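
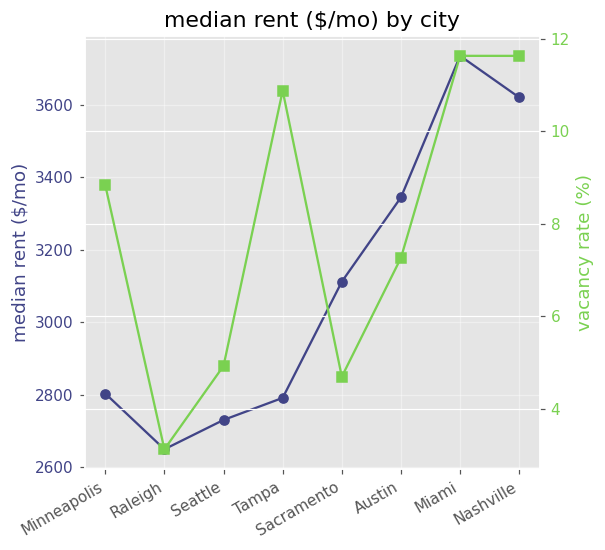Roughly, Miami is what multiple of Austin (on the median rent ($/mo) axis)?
Miami ≈ 3700, Austin ≈ 3300; 3700/3300 ≈ 1.12.

≈ 1.12×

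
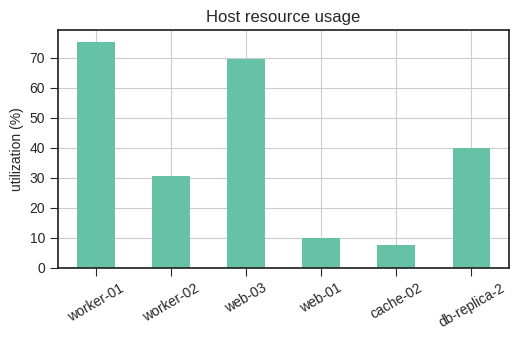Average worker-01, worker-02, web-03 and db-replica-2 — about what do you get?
≈ 55

(80 + 30 + 70 + 40) / 4 ≈ 55.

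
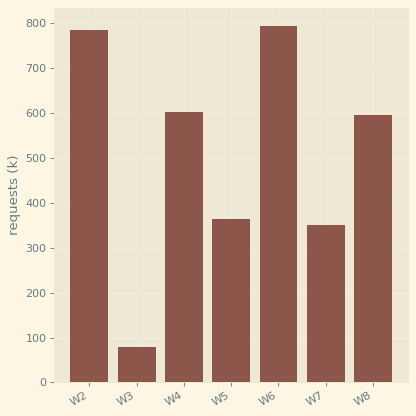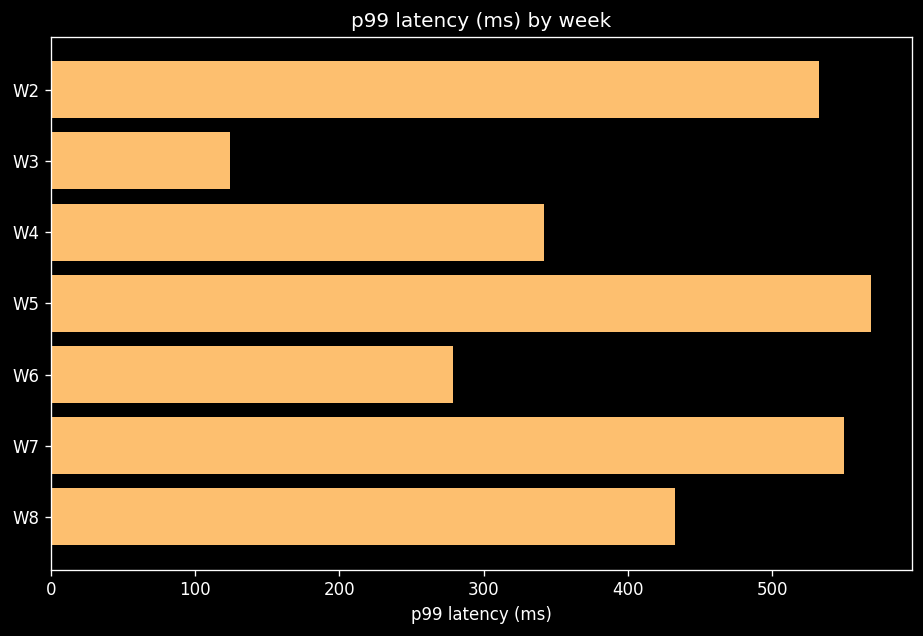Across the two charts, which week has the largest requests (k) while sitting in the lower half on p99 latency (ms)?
Chart 2 median p99 latency (ms) ≈ 400; below-median weeks: W3, W4, W6. Among those, W6 has the highest requests (k) (≈ 800).

W6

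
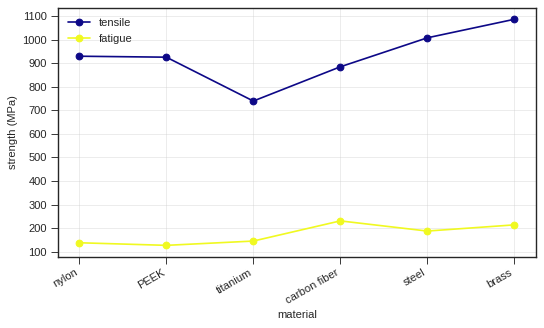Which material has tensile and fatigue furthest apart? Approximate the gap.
brass: tensile ≈ 1100, fatigue ≈ 200 → gap ≈ 900. Next-largest (steel) is only ≈ 800.

brass, ≈ 900 MPa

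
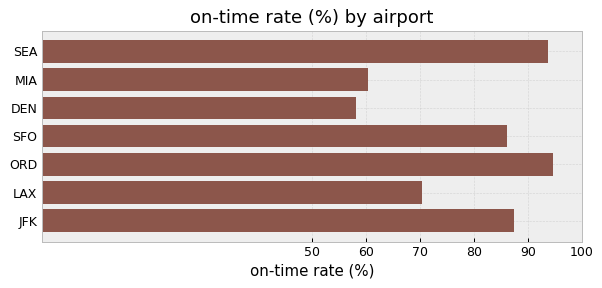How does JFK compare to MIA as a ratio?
JFK ≈ 90, MIA ≈ 60; 90/60 ≈ 1.5.

≈ 1.5×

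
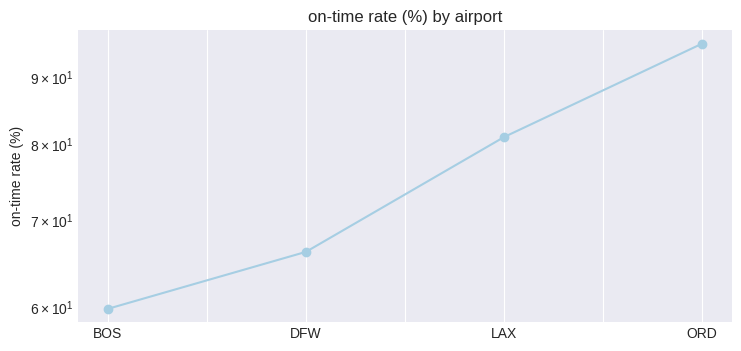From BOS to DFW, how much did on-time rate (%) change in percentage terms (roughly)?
≈ +8.3%

BOS ≈ 60, DFW ≈ 65; (65 − 60) / 60 ≈ +8.3%.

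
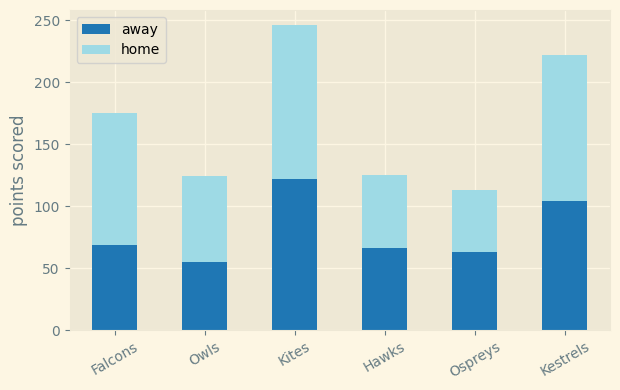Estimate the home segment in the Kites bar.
home top ≈ 250, bottom ≈ 125; segment ≈ 125.

≈ 125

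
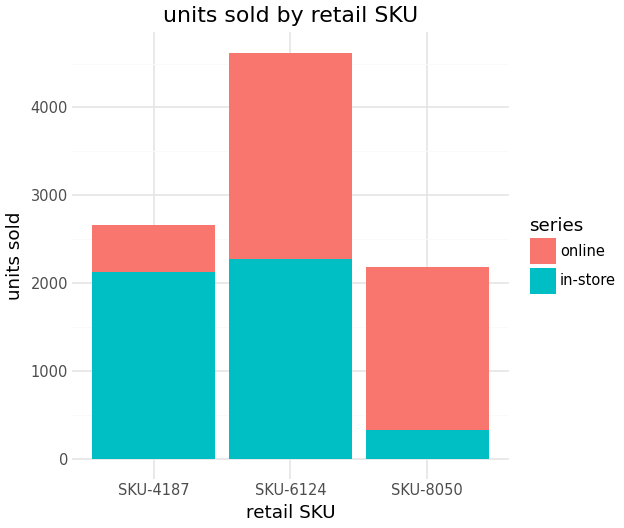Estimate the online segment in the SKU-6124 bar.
online top ≈ 4500, bottom ≈ 2500; segment ≈ 2000.

≈ 2000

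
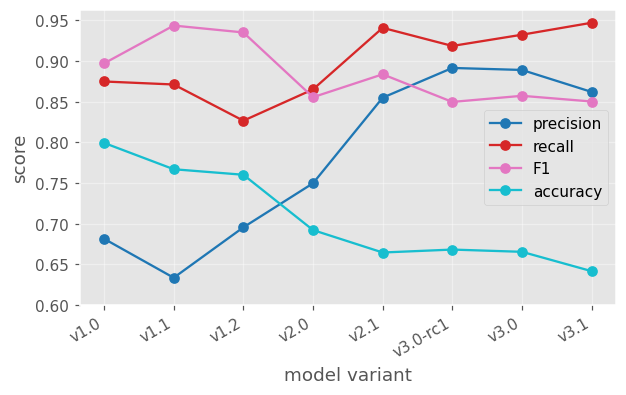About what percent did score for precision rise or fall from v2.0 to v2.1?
v2.0 ≈ 0.75, v2.1 ≈ 0.85; (0.85 − 0.75) / 0.75 ≈ +13.3%.

≈ +13.3%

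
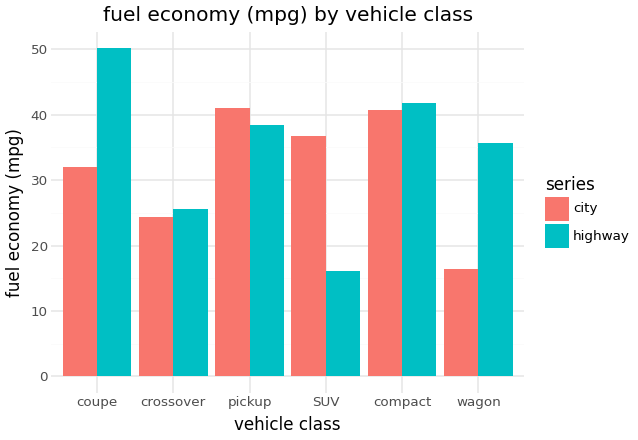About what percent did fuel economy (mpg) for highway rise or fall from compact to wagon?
compact ≈ 40, wagon ≈ 35; (35 − 40) / 40 ≈ -12.5%.

≈ -12.5%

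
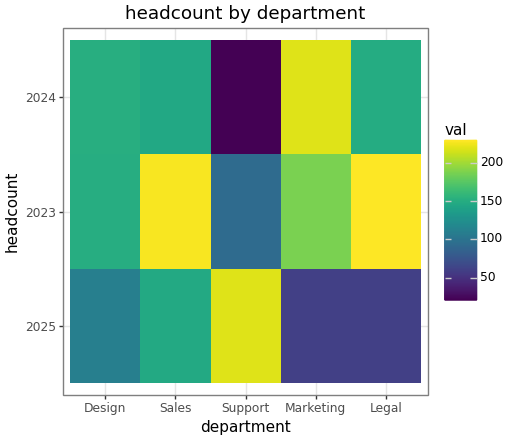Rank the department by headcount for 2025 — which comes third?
Top 4 for 2025: Support ≈ 220, Sales ≈ 140, Design ≈ 120, Legal ≈ 60.

Design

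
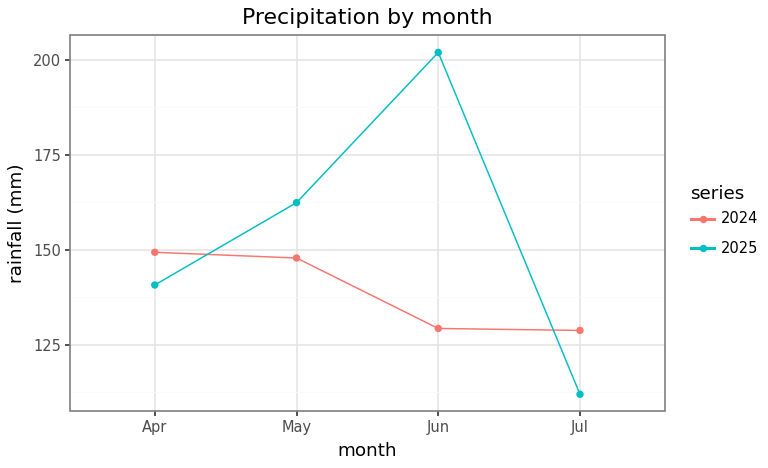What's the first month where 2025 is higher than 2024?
May

Apr: 2025 ≈ 140 vs 2024 ≈ 150 (not yet); May: 2025 ≈ 160 vs 2024 ≈ 150 (first crossover).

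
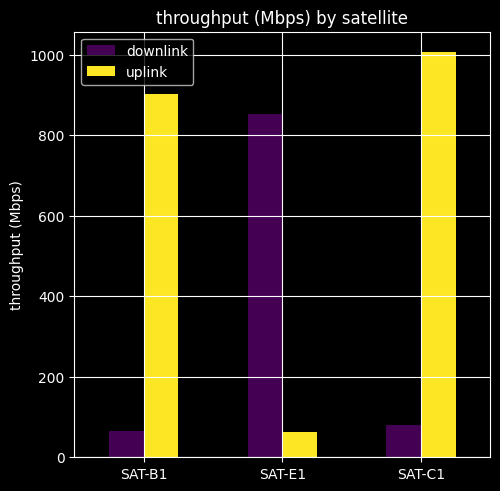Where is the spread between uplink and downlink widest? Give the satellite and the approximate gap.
SAT-C1: uplink ≈ 1000, downlink ≈ 100 → gap ≈ 900. Next-largest (SAT-B1) is only ≈ 800.

SAT-C1, ≈ 900 Mbps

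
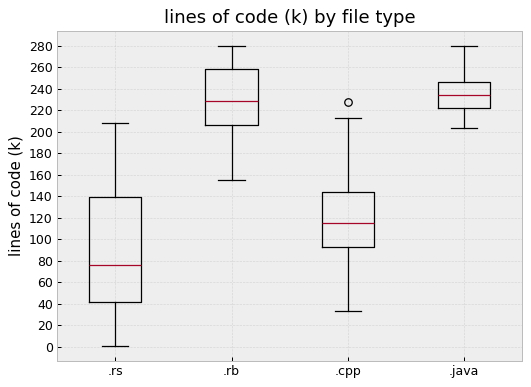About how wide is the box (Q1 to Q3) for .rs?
Q3 ≈ 140, Q1 ≈ 40; IQR ≈ 100.

≈ 100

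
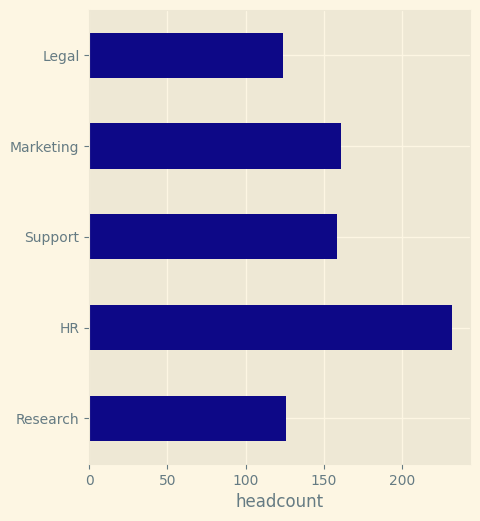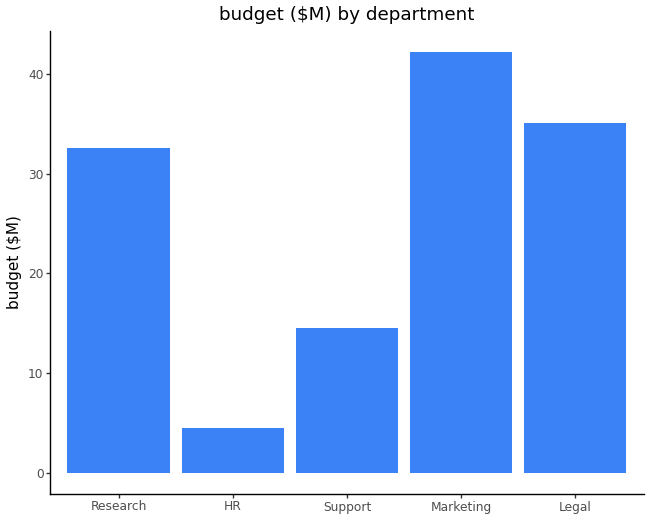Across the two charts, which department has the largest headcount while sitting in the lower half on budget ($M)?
HR

Chart 2 median budget ($M) ≈ 35; below-median departments: HR, Support. Among those, HR has the highest headcount (≈ 225).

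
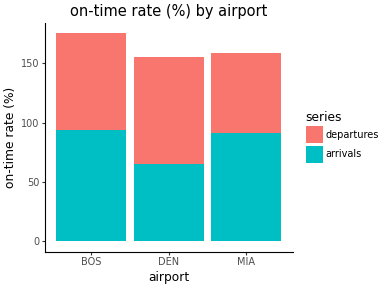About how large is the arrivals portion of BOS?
≈ 100

arrivals top ≈ 100, bottom ≈ 0; segment ≈ 100.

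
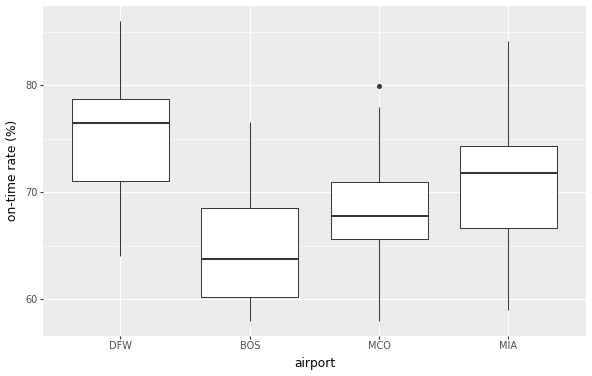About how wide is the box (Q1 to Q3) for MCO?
Q3 ≈ 71, Q1 ≈ 66; IQR ≈ 5.

≈ 5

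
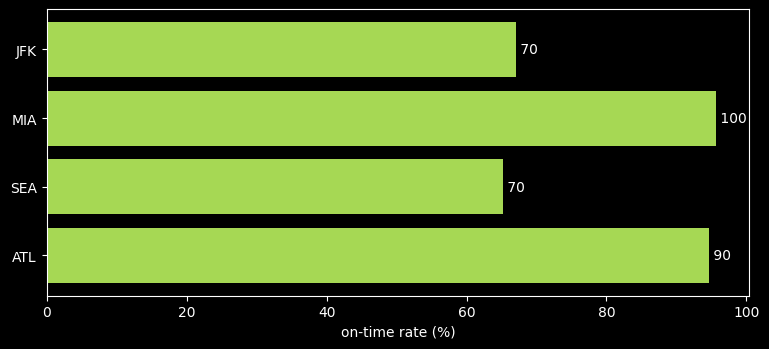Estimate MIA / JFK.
MIA ≈ 100, JFK ≈ 70; 100/70 ≈ 1.43.

≈ 1.43×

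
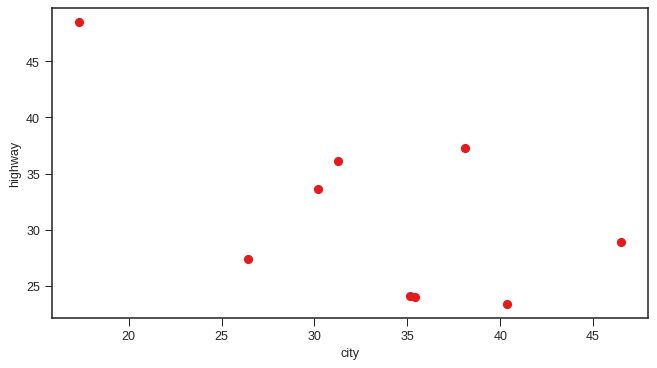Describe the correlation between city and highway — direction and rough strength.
negative, moderate

Points are negatively correlated; moderate (|r| ≈ 0.6).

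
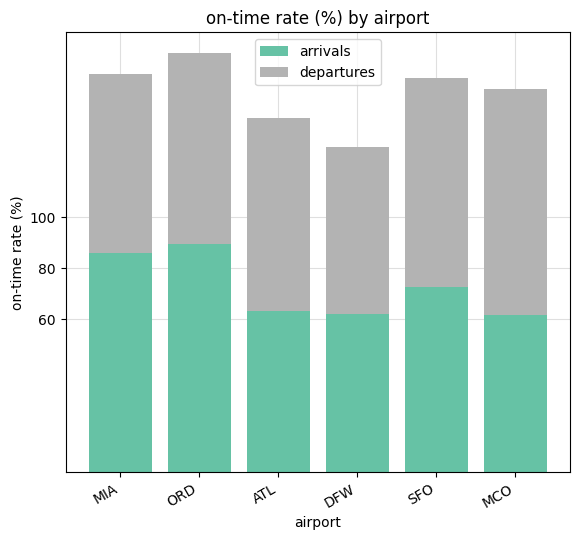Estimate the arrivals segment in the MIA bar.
≈ 80

arrivals top ≈ 80, bottom ≈ 0; segment ≈ 80.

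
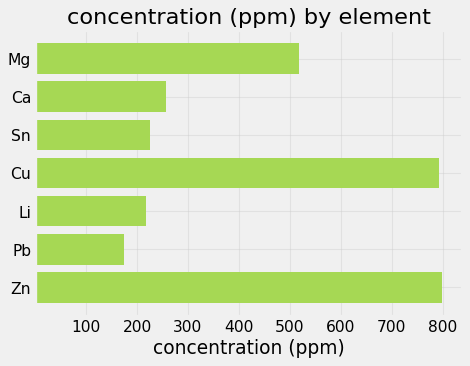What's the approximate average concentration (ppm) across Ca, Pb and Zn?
(300 + 200 + 800) / 3 ≈ 433.

≈ 433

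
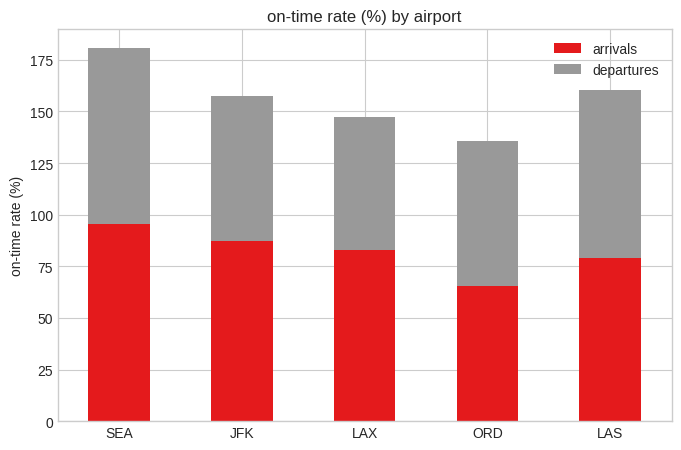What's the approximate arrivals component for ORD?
arrivals top ≈ 60, bottom ≈ 0; segment ≈ 60.

≈ 60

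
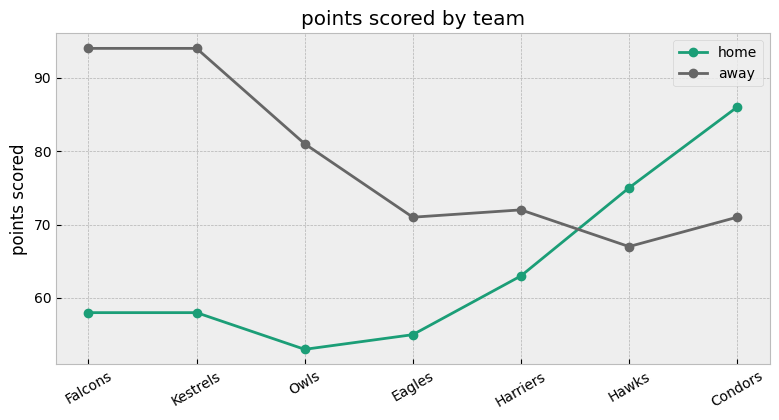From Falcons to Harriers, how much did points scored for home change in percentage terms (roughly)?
Falcons ≈ 60, Harriers ≈ 65; (65 − 60) / 60 ≈ +8.3%.

≈ +8.3%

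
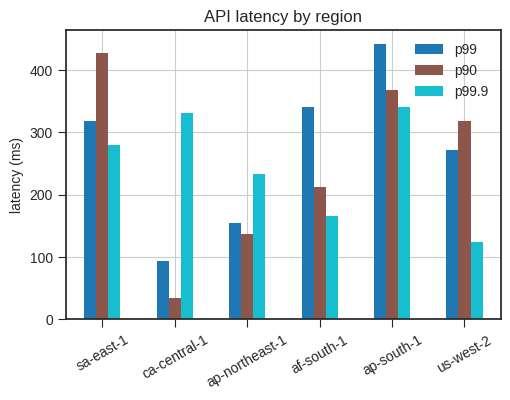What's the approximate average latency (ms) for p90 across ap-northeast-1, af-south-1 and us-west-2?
≈ 217

(150 + 200 + 300) / 3 ≈ 217.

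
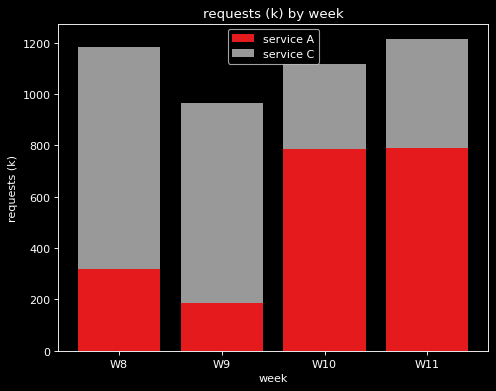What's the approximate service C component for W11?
≈ 400

service C top ≈ 1200, bottom ≈ 800; segment ≈ 400.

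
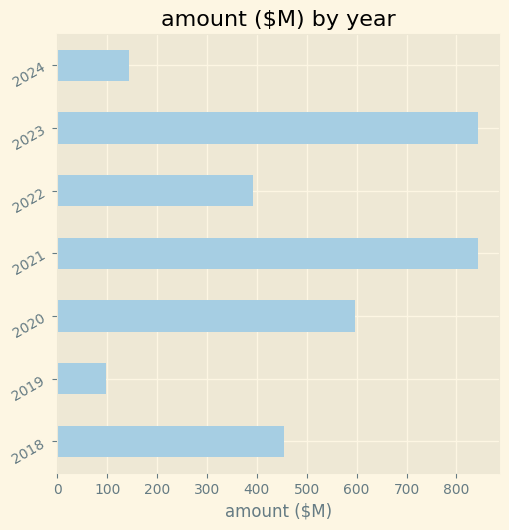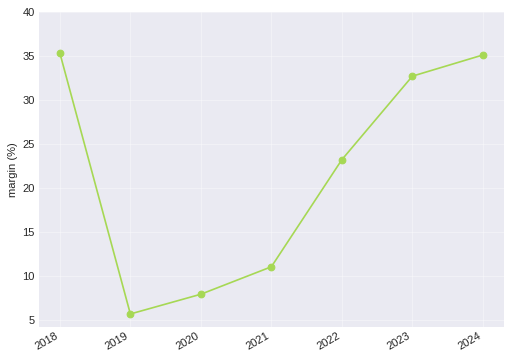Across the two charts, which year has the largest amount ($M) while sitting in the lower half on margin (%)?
2021

Chart 2 median margin (%) ≈ 25; below-median years: 2019, 2020, 2021. Among those, 2021 has the highest amount ($M) (≈ 800).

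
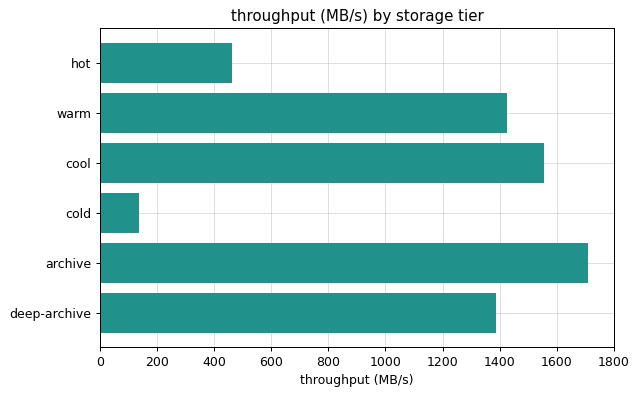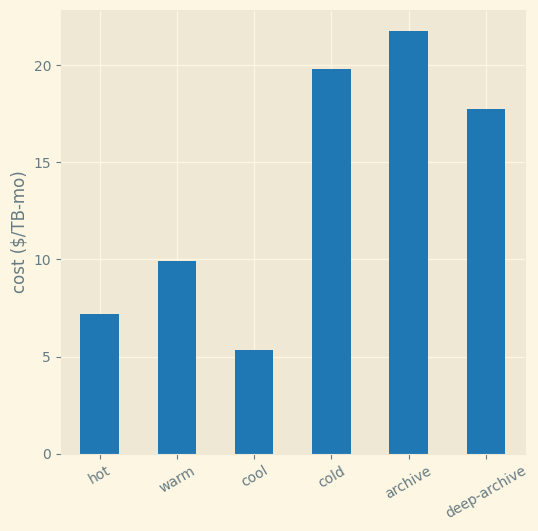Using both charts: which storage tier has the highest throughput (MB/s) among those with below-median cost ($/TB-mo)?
cool

Chart 2 median cost ($/TB-mo) ≈ 14; below-median storage tiers: hot, warm, cool. Among those, cool has the highest throughput (MB/s) (≈ 1600).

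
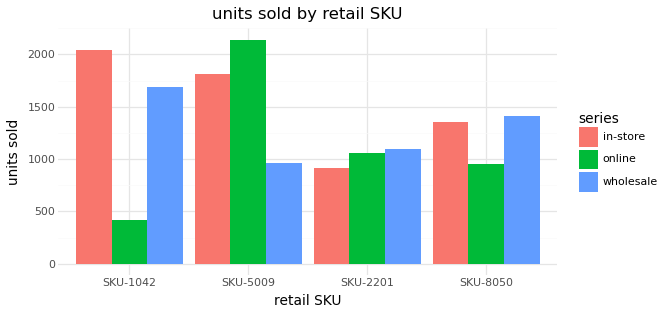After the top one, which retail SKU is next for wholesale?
SKU-8050

Top 3 for wholesale: SKU-1042 ≈ 1600, SKU-8050 ≈ 1400, SKU-2201 ≈ 1000.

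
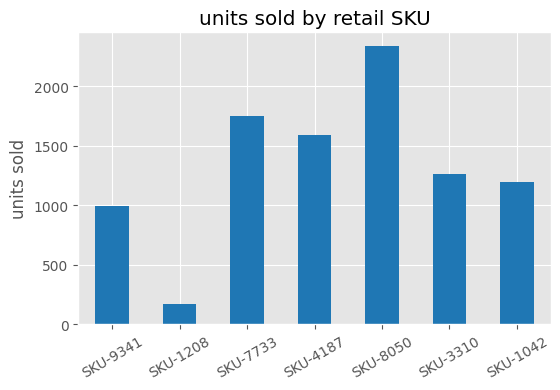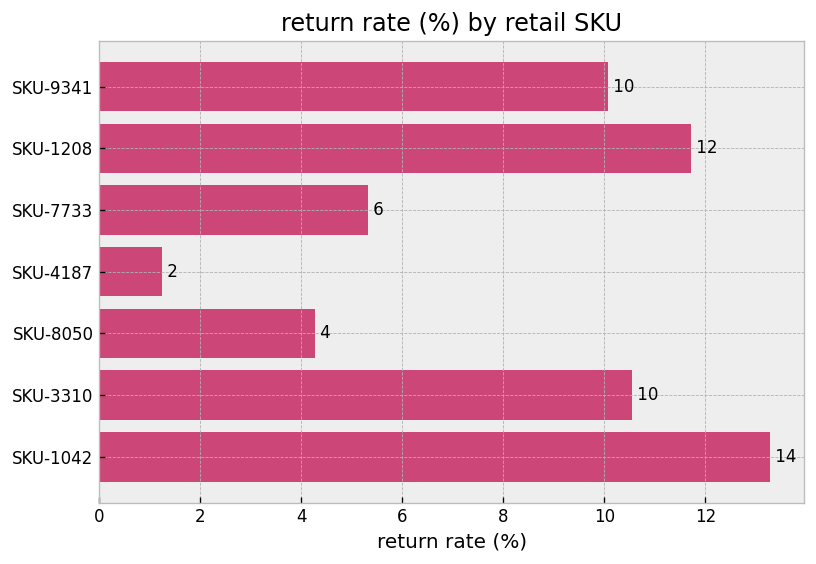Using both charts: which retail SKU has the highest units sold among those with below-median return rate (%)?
Chart 2 median return rate (%) ≈ 10; below-median retail SKUs: SKU-7733, SKU-4187, SKU-8050. Among those, SKU-8050 has the highest units sold (≈ 2500).

SKU-8050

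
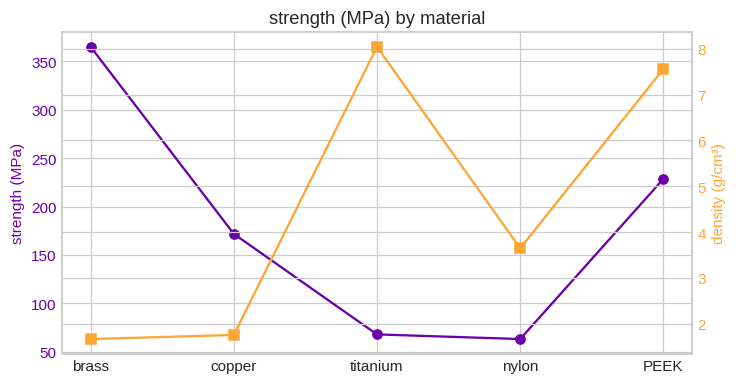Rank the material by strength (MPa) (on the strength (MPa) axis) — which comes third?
copper

Top 4 (on the strength (MPa) axis): brass ≈ 350, PEEK ≈ 250, copper ≈ 150, titanium ≈ 50.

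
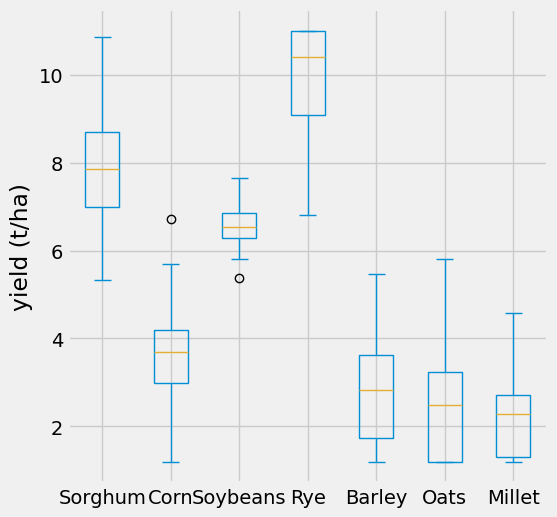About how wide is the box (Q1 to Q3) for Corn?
≈ 1

Q3 ≈ 4, Q1 ≈ 3; IQR ≈ 1.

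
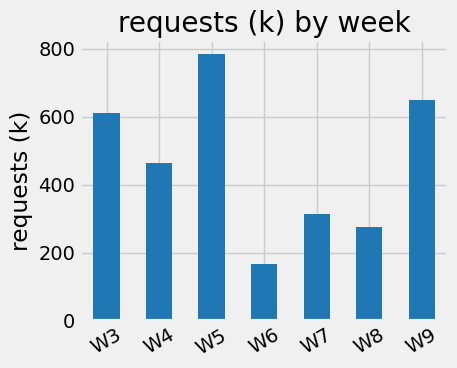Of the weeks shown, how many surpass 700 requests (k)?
1

Above 700: W5.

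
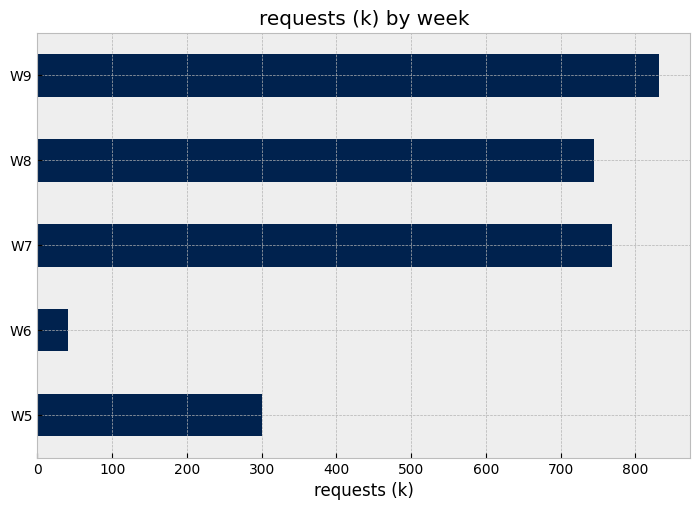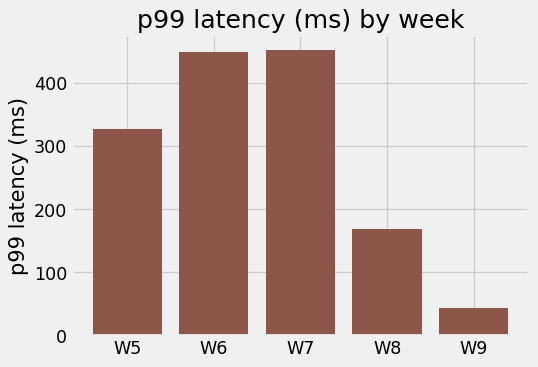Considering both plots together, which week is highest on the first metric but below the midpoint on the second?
W9

Chart 2 median p99 latency (ms) ≈ 350; below-median weeks: W8, W9. Among those, W9 has the highest requests (k) (≈ 800).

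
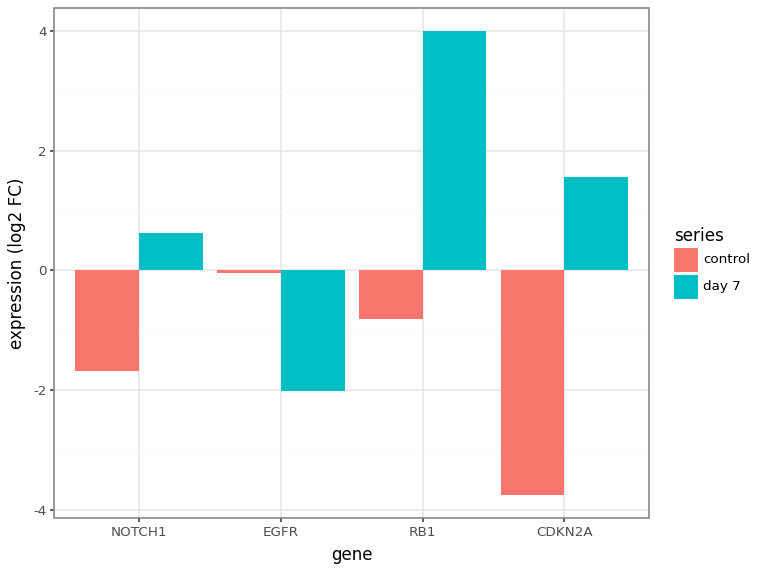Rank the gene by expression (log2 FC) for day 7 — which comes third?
NOTCH1

Top 4 for day 7: RB1 ≈ 4, CDKN2A ≈ 2, NOTCH1 ≈ 1, EGFR ≈ -2.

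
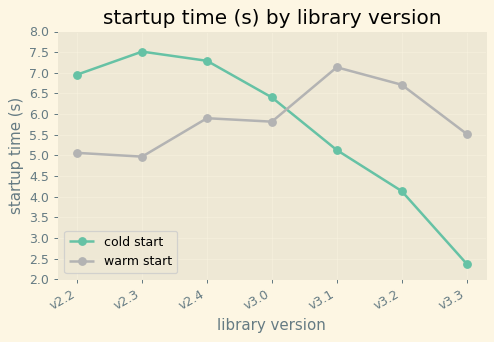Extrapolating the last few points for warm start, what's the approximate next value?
≈ 4.75

Last three: 7.0, 6.5, 5.5 → slope ≈ -0.75/step → next ≈ 4.75.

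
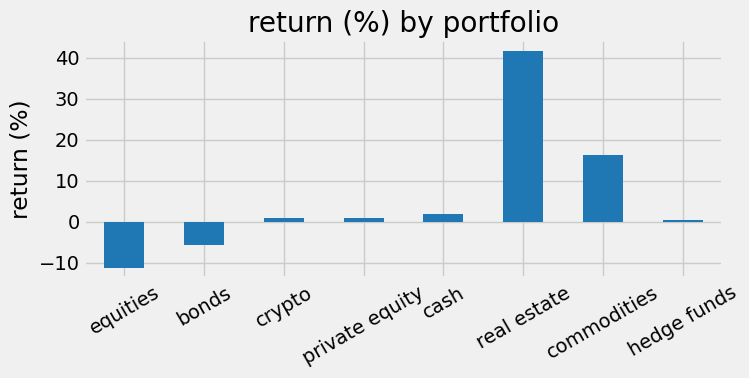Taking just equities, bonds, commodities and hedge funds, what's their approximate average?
≈ 0

(-10 + -5 + 15 + 0) / 4 ≈ 0.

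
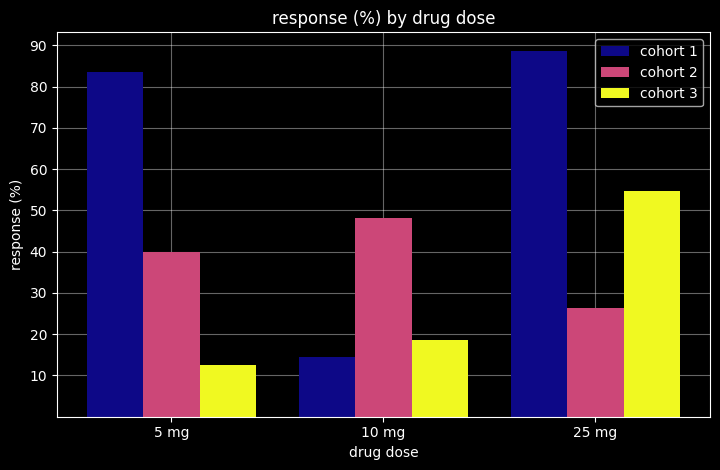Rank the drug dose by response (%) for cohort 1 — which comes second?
5 mg

Top 3 for cohort 1: 25 mg ≈ 90, 5 mg ≈ 80, 10 mg ≈ 10.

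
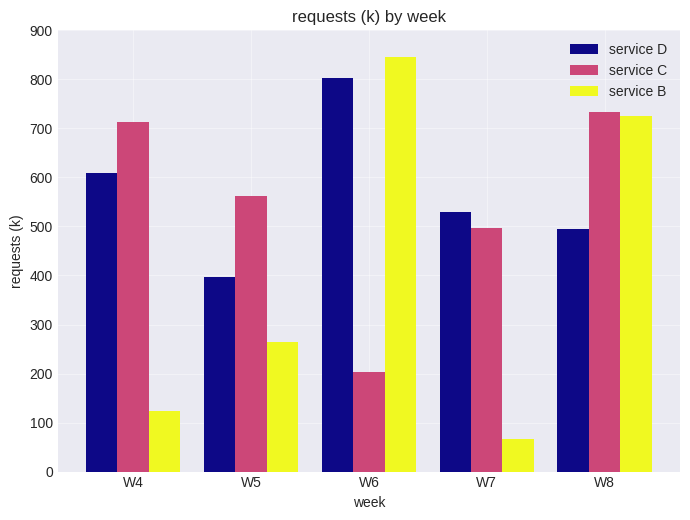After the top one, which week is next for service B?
Top 3 for service B: W6 ≈ 800, W8 ≈ 700, W5 ≈ 300.

W8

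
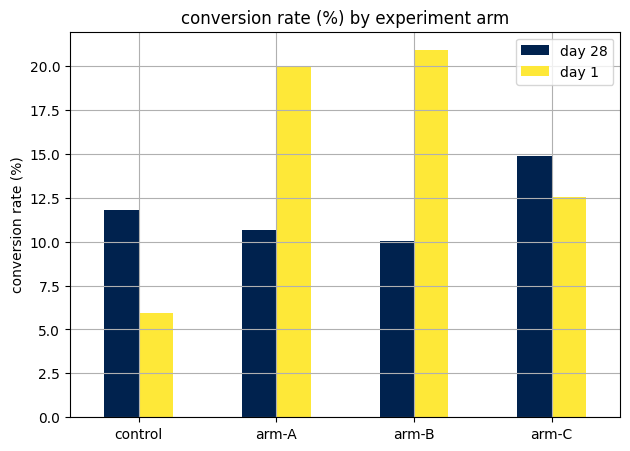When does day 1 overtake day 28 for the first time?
arm-A

control: day 1 ≈ 6 vs day 28 ≈ 12 (not yet); arm-A: day 1 ≈ 20 vs day 28 ≈ 10 (first crossover).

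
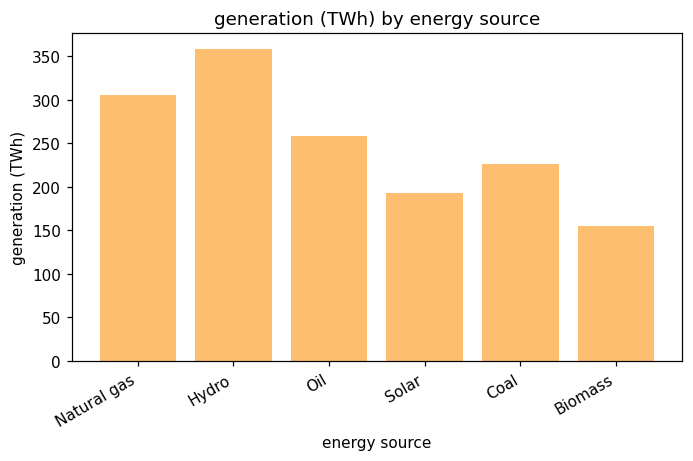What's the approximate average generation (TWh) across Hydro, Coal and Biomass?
(350 + 250 + 150) / 3 ≈ 250.

≈ 250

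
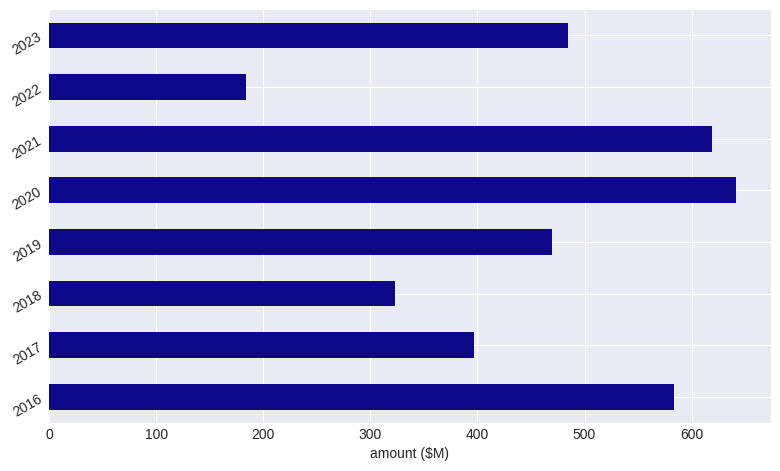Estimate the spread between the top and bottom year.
≈ 400

Max 2020 ≈ 600, min 2022 ≈ 200; range ≈ 400.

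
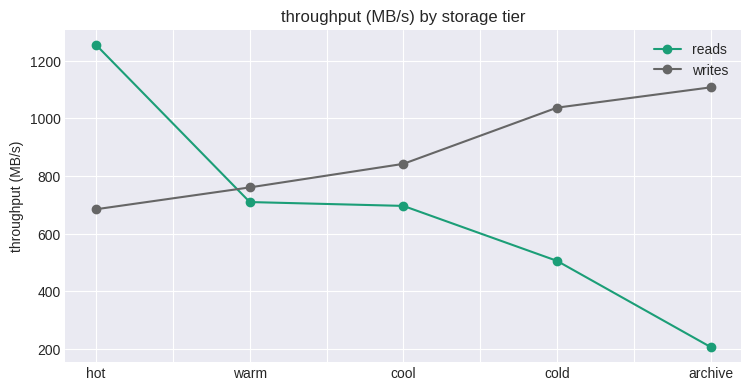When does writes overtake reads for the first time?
hot: writes ≈ 700 vs reads ≈ 1300 (not yet); warm: writes ≈ 800 vs reads ≈ 700 (first crossover).

warm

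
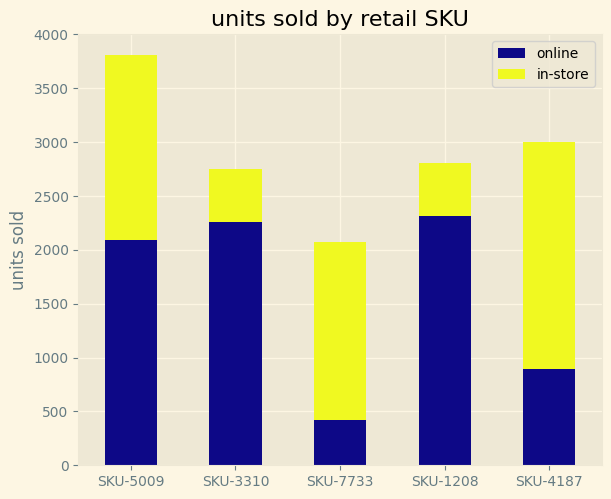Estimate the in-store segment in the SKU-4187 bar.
in-store top ≈ 3000, bottom ≈ 1000; segment ≈ 2000.

≈ 2000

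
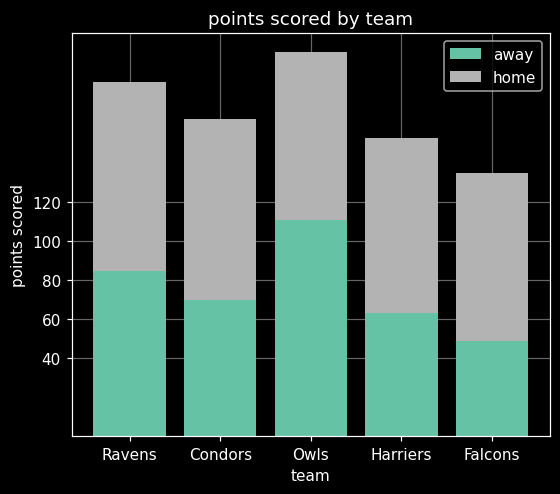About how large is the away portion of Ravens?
away top ≈ 80, bottom ≈ 0; segment ≈ 80.

≈ 80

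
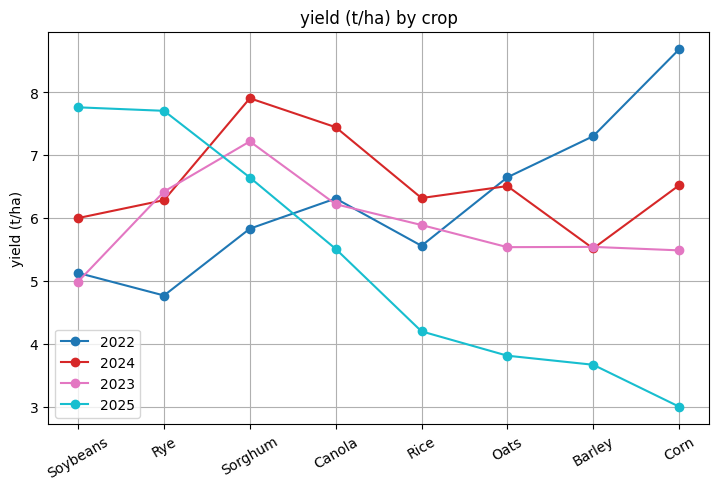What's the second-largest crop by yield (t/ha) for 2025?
Top 3 for 2025: Soybeans ≈ 8.0, Rye ≈ 7.5, Sorghum ≈ 6.5.

Rye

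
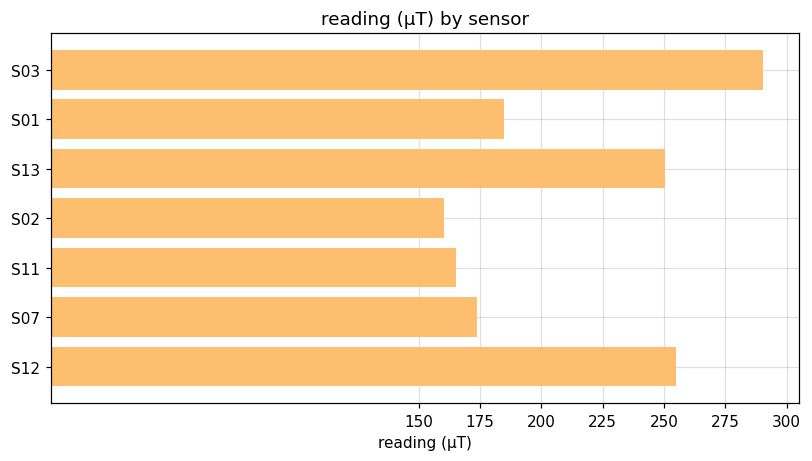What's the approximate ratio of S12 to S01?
S12 ≈ 250, S01 ≈ 175; 250/175 ≈ 1.43.

≈ 1.43×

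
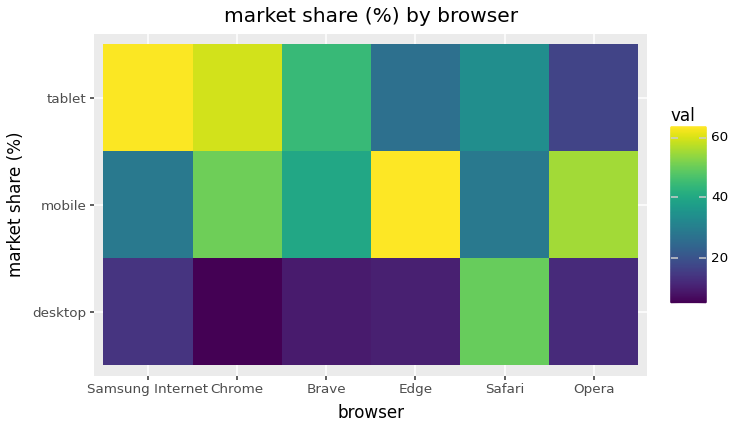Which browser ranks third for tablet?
Brave

Top 4 for tablet: Samsung Internet ≈ 65, Chrome ≈ 60, Brave ≈ 45, Safari ≈ 35.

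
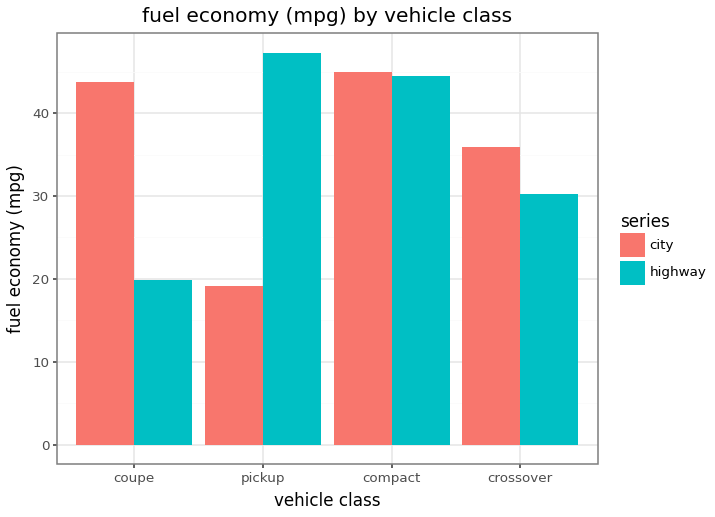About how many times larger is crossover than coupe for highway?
crossover ≈ 30, coupe ≈ 20; 30/20 ≈ 1.5.

≈ 1.5×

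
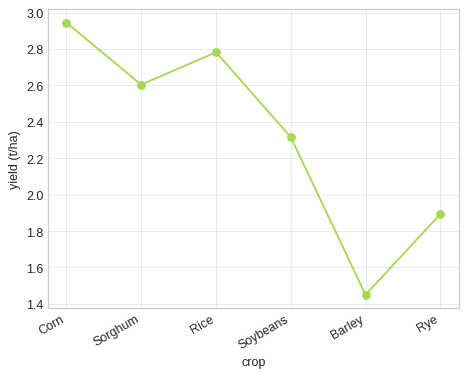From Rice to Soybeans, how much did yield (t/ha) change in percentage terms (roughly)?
Rice ≈ 2.8, Soybeans ≈ 2.4; (2.4 − 2.8) / 2.8 ≈ -14.3%.

≈ -14.3%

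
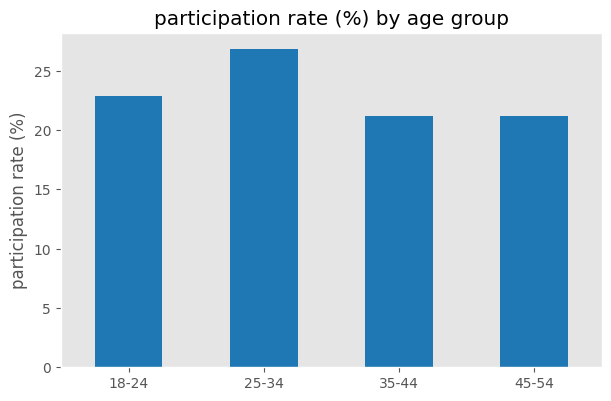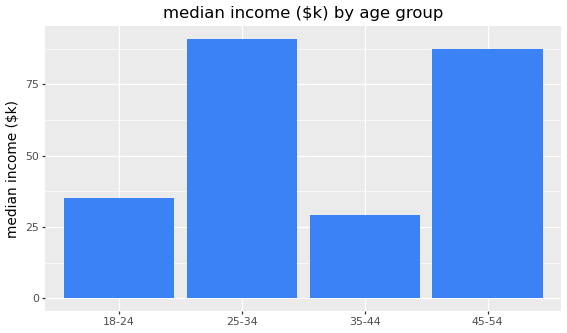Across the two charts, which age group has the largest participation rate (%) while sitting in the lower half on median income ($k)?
18-24

Chart 2 median median income ($k) ≈ 60; below-median age groups: 18-24, 35-44. Among those, 18-24 has the highest participation rate (%) (≈ 25).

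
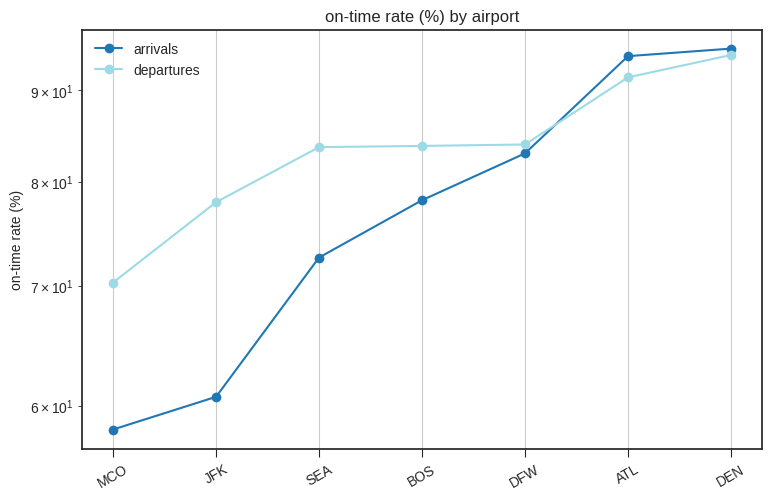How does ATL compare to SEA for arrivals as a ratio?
ATL ≈ 95, SEA ≈ 75; 95/75 ≈ 1.27.

≈ 1.27×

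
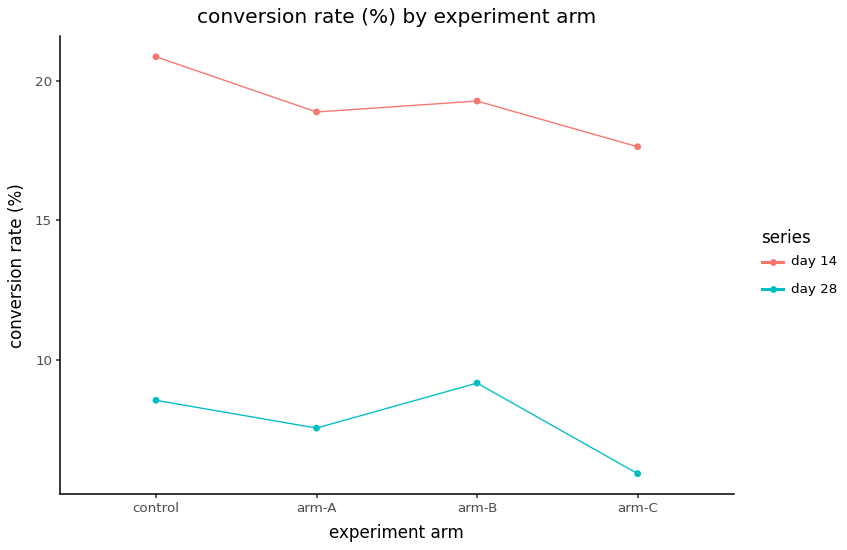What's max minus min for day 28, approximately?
≈ 4

Max arm-B ≈ 10, min arm-C ≈ 6; range ≈ 4.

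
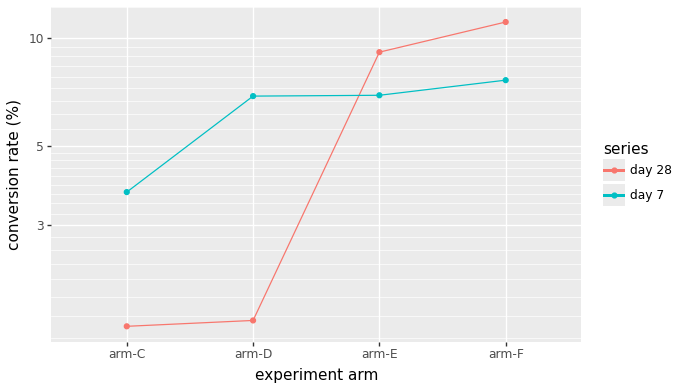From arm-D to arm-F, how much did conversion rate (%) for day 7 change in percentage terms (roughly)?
≈ +14.3%

arm-D ≈ 7, arm-F ≈ 8; (8 − 7) / 7 ≈ +14.3%.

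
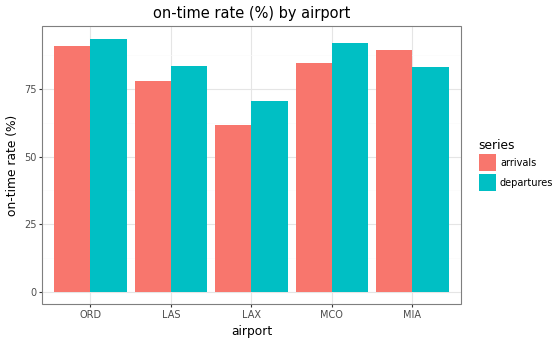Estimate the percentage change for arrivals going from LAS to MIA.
LAS ≈ 80, MIA ≈ 90; (90 − 80) / 80 ≈ +12.5%.

≈ +12.5%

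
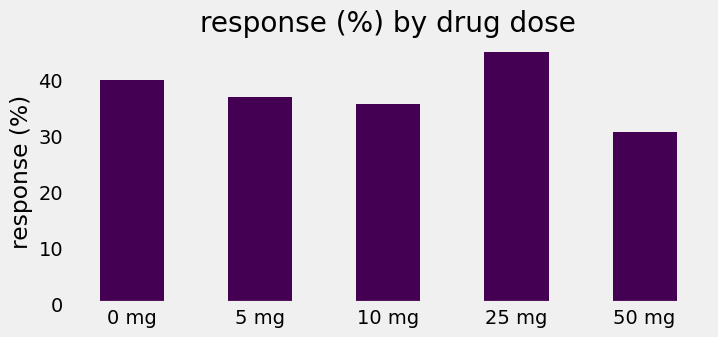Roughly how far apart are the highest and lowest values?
Max 25 mg ≈ 45, min 50 mg ≈ 30; range ≈ 15.

≈ 15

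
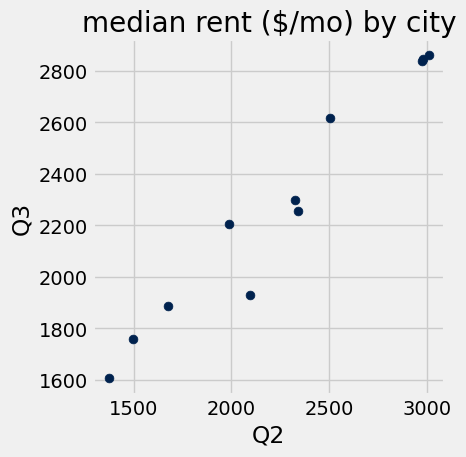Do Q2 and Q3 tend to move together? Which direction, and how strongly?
positive, strong

Points are positively correlated; strong (|r| ≈ 1.0).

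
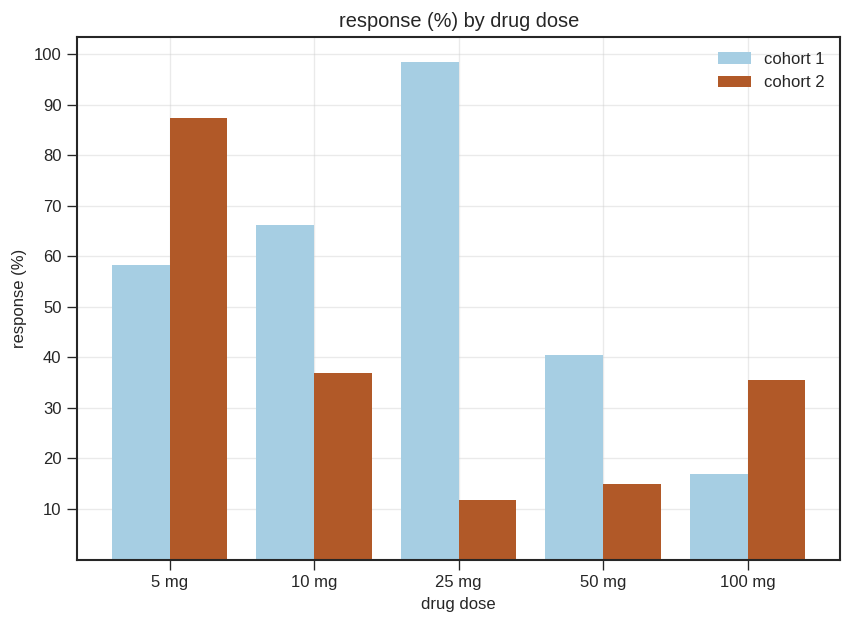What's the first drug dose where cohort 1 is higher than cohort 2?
10 mg

5 mg: cohort 1 ≈ 60 vs cohort 2 ≈ 90 (not yet); 10 mg: cohort 1 ≈ 70 vs cohort 2 ≈ 40 (first crossover).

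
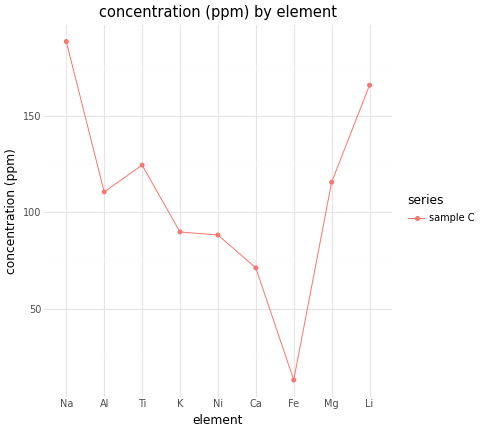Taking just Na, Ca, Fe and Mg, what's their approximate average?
(180 + 80 + 20 + 120) / 4 ≈ 100.

≈ 100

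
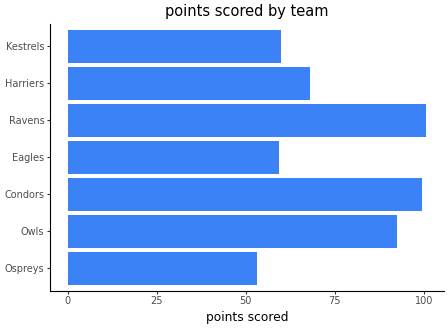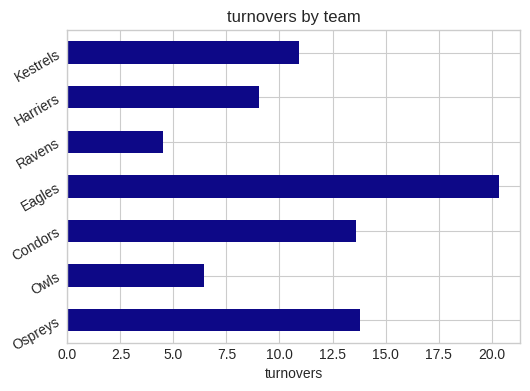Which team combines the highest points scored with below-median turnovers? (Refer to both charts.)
Chart 2 median turnovers ≈ 10; below-median teams: Owls, Ravens, Harriers. Among those, Ravens has the highest points scored (≈ 100).

Ravens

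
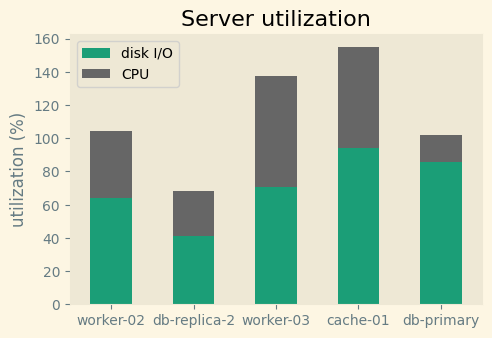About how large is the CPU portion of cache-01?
≈ 60

CPU top ≈ 160, bottom ≈ 100; segment ≈ 60.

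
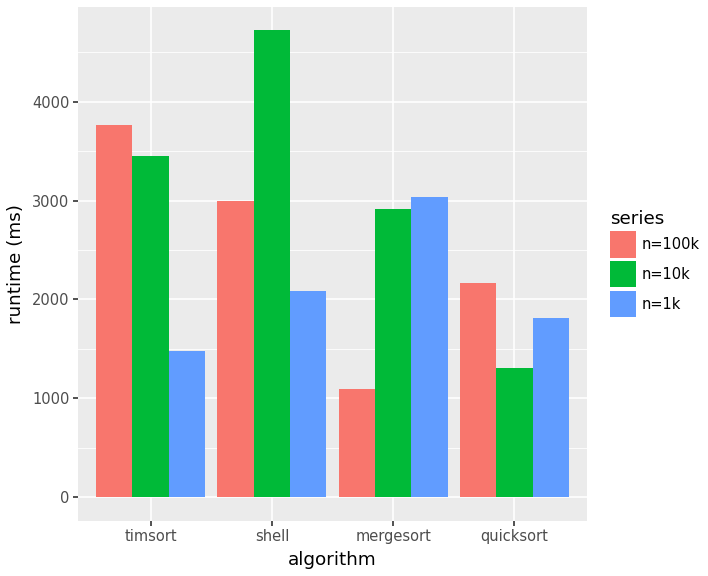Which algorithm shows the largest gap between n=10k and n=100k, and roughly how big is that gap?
mergesort, ≈ 2000 ms

mergesort: n=10k ≈ 3000, n=100k ≈ 1000 → gap ≈ 2000. Next-largest (shell) is only ≈ 1500.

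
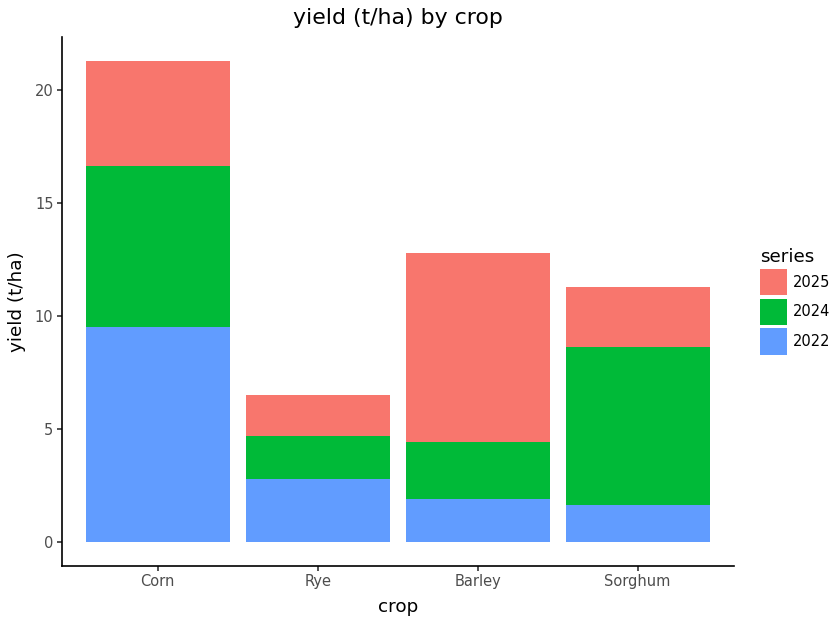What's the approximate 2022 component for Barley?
2022 top ≈ 2, bottom ≈ 0; segment ≈ 2.

≈ 2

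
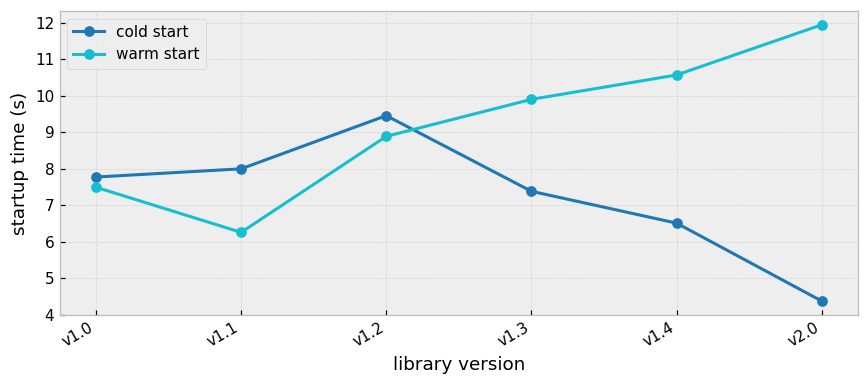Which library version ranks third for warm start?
Top 4 for warm start: v2.0 ≈ 12, v1.4 ≈ 11, v1.3 ≈ 10, v1.2 ≈ 9.

v1.3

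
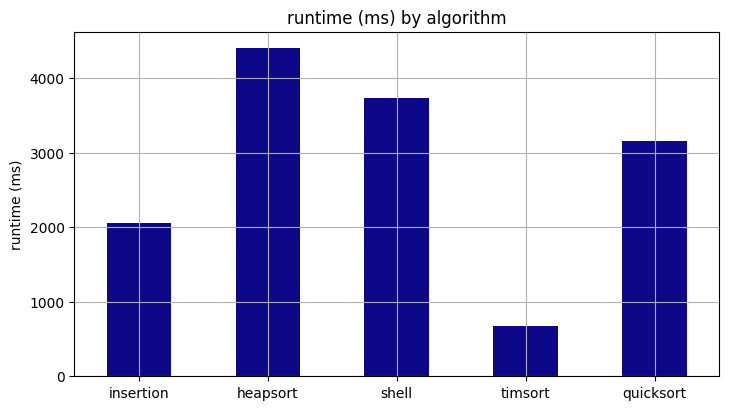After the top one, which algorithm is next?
shell

Top 3: heapsort ≈ 4500, shell ≈ 3500, quicksort ≈ 3000.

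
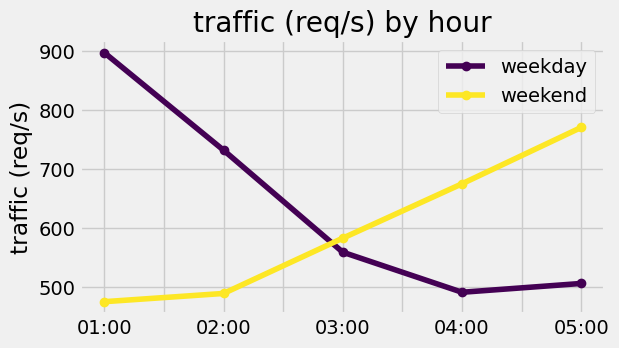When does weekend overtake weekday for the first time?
03:00

02:00: weekend ≈ 500 vs weekday ≈ 750 (not yet); 03:00: weekend ≈ 600 vs weekday ≈ 550 (first crossover).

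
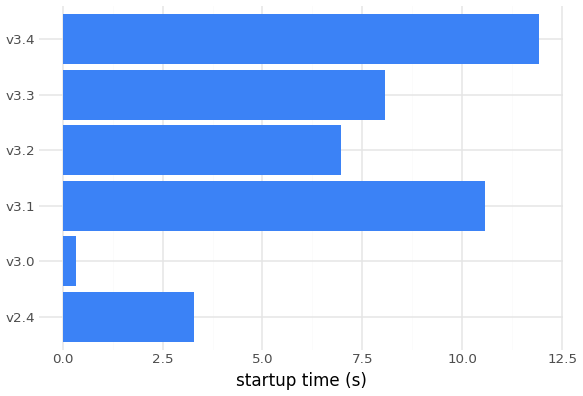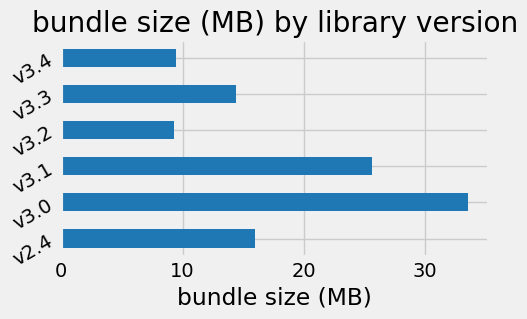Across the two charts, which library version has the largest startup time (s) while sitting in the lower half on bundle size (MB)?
Chart 2 median bundle size (MB) ≈ 15; below-median library versions: v3.2, v3.3, v3.4. Among those, v3.4 has the highest startup time (s) (≈ 12).

v3.4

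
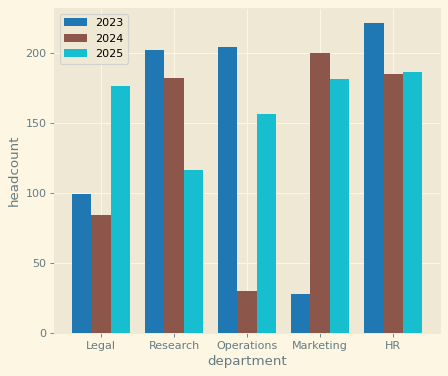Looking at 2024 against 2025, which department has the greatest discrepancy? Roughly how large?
Operations, ≈ 120

Operations: 2024 ≈ 40, 2025 ≈ 160 → gap ≈ 120. Next-largest (Legal) is only ≈ 100.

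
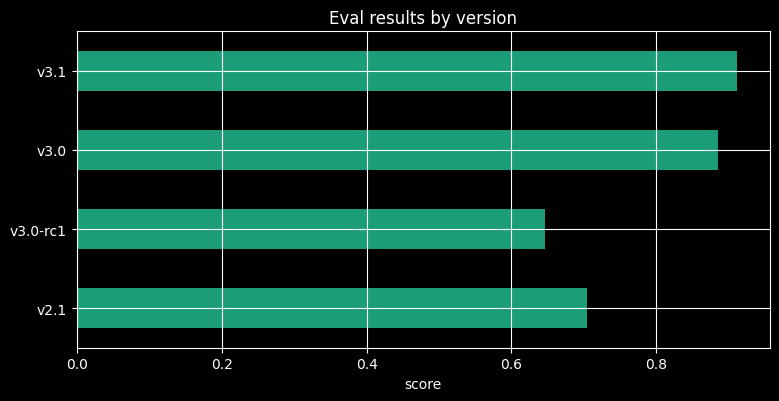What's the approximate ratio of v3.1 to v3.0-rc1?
≈ 1.5×

v3.1 ≈ 0.9, v3.0-rc1 ≈ 0.6; 0.9/0.6 ≈ 1.5.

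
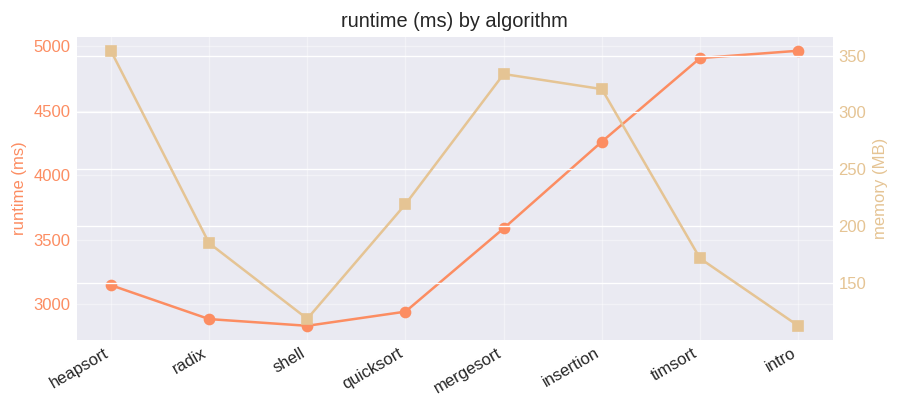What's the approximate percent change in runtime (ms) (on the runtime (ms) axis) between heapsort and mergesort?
heapsort ≈ 3200, mergesort ≈ 3600; (3600 − 3200) / 3200 ≈ +12.5%.

≈ +12.5%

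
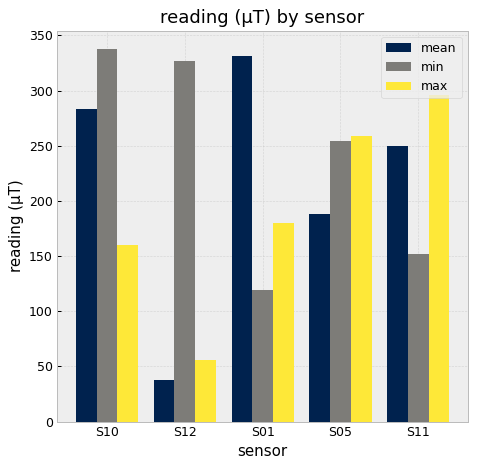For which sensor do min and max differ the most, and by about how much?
S12, ≈ 300 µT

S12: min ≈ 350, max ≈ 50 → gap ≈ 300. Next-largest (S10) is only ≈ 200.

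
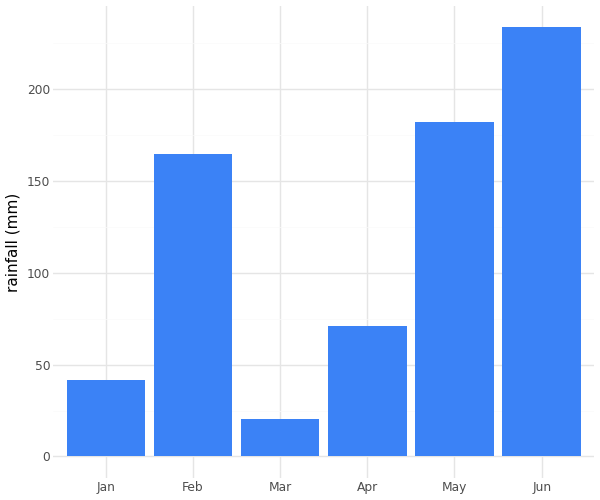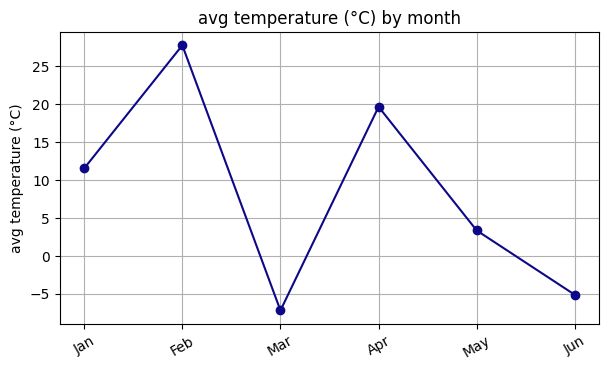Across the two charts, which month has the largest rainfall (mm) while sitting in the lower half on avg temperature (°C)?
Chart 2 median avg temperature (°C) ≈ 5; below-median months: Mar, May, Jun. Among those, Jun has the highest rainfall (mm) (≈ 225).

Jun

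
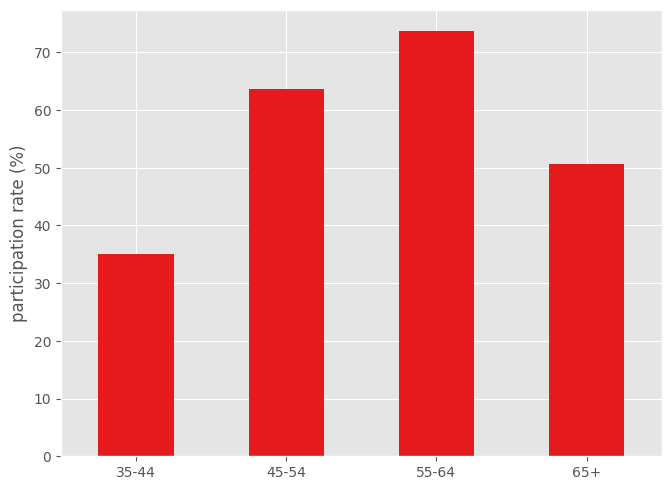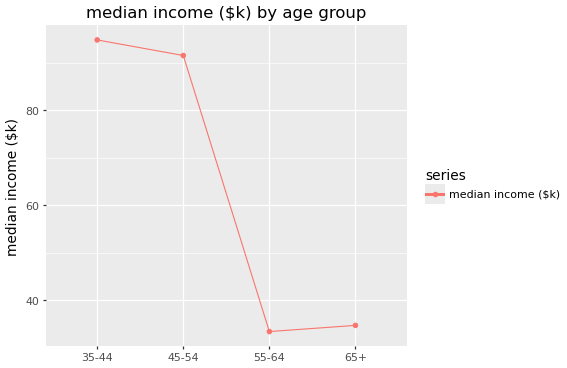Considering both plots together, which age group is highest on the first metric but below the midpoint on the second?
Chart 2 median median income ($k) ≈ 60; below-median age groups: 55-64, 65+. Among those, 55-64 has the highest participation rate (%) (≈ 70).

55-64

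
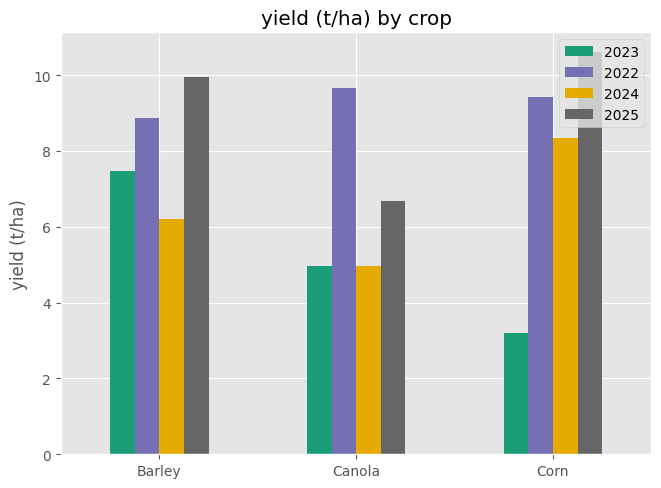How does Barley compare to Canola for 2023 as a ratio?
Barley ≈ 7, Canola ≈ 5; 7/5 ≈ 1.4.

≈ 1.4×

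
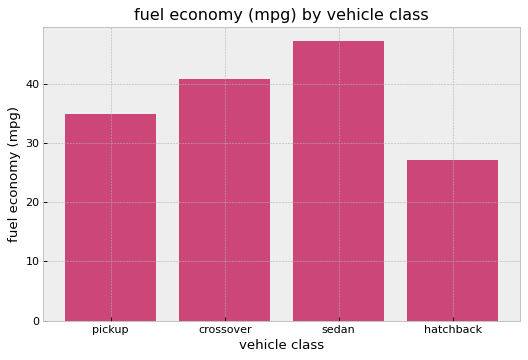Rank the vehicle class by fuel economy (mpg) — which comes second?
crossover

Top 3: sedan ≈ 45, crossover ≈ 40, pickup ≈ 35.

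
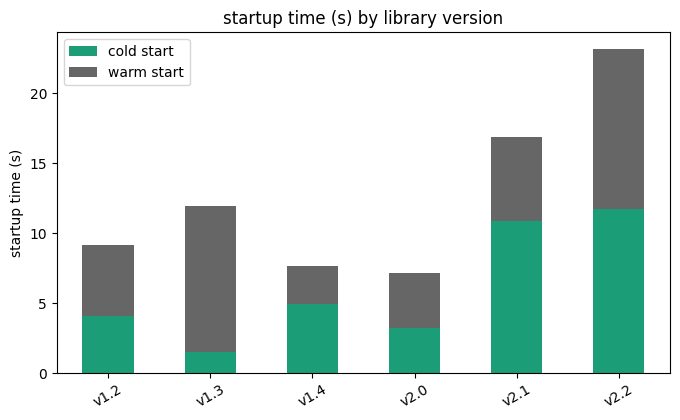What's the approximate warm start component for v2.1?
≈ 6

warm start top ≈ 16, bottom ≈ 10; segment ≈ 6.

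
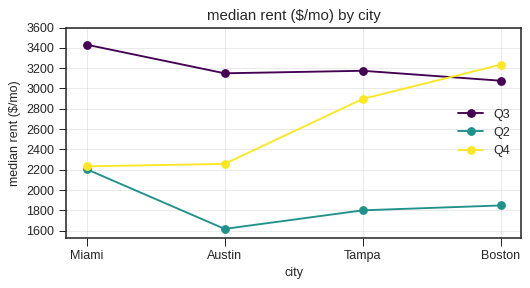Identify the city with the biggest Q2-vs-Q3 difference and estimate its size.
Austin: Q2 ≈ 1600, Q3 ≈ 3200 → gap ≈ 1600. Next-largest (Tampa) is only ≈ 1400.

Austin, ≈ 1600 $/mo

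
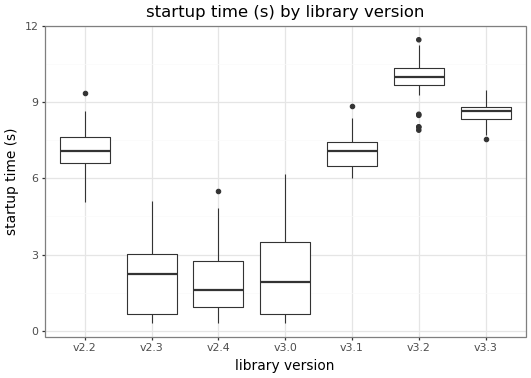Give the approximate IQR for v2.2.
≈ 1

Q3 ≈ 8, Q1 ≈ 7; IQR ≈ 1.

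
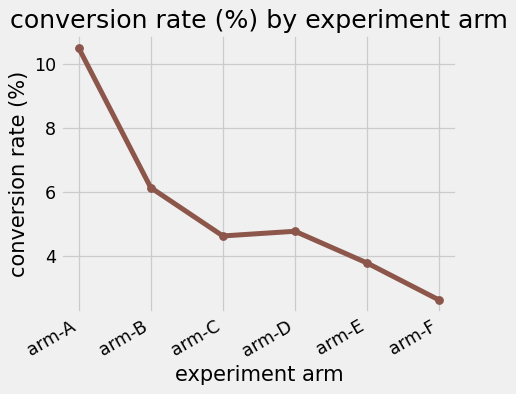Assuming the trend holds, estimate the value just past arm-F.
Last three: 5, 4, 3 → slope ≈ -1/step → next ≈ 2.

≈ 2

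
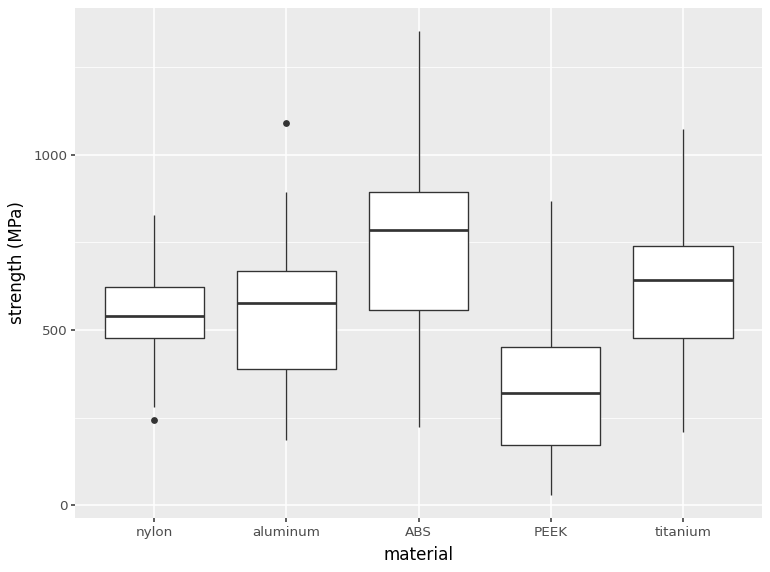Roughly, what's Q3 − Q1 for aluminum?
≈ 250

Q3 ≈ 650, Q1 ≈ 400; IQR ≈ 250.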